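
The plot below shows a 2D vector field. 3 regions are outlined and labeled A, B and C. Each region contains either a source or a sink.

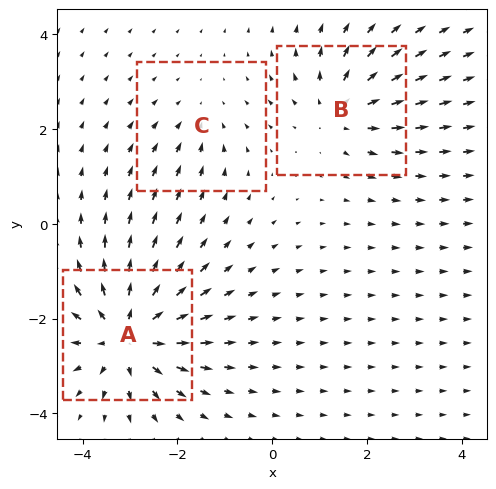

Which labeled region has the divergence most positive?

A

Divergence at each region's feature centre — A: about +5, B: about +3, C: about -2. Region A is most positive.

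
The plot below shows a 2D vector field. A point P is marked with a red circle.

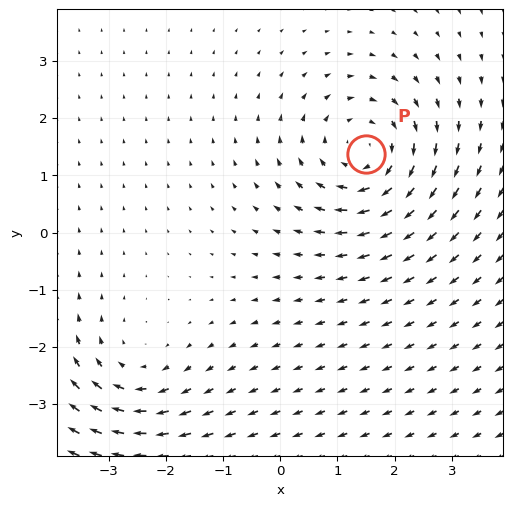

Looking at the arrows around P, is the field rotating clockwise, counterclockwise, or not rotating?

Near P at (1.5, 1.4) the arrows circulate clockwise. The curl (z-component) there is about -4; negative curl means clockwise rotation.

clockwise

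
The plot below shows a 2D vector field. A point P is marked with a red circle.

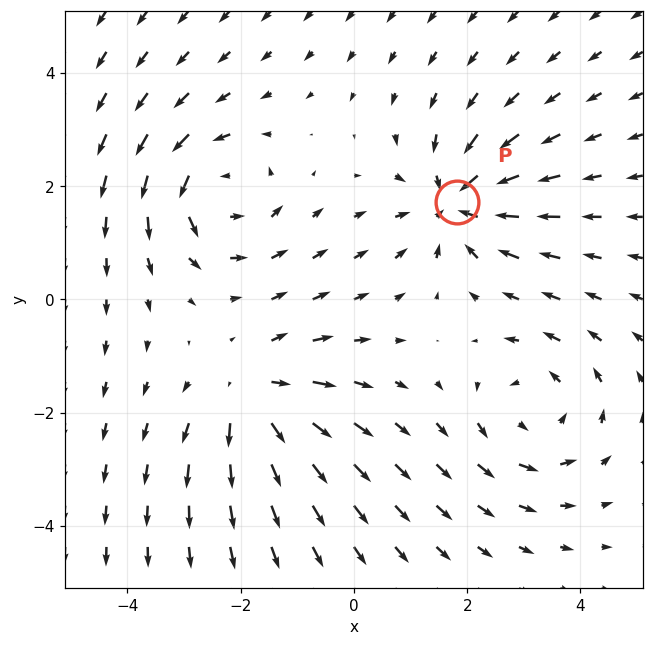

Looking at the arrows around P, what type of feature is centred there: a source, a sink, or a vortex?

sink

At P (1.8, 1.7) the arrows converge inward. Divergence about -5, curl ≈0 — negative divergence with near-zero curl is a sink.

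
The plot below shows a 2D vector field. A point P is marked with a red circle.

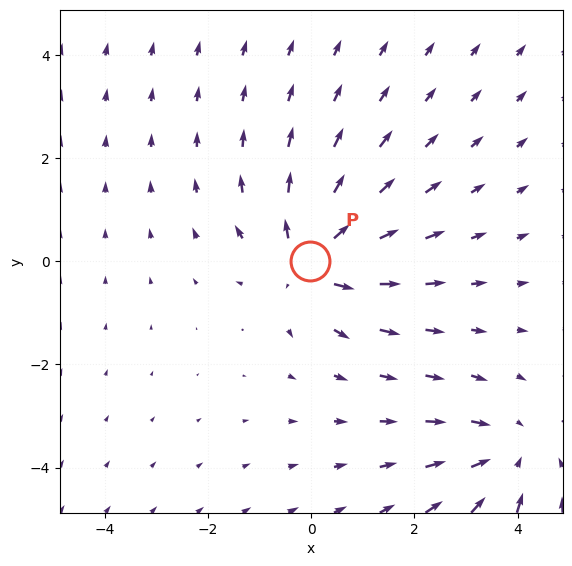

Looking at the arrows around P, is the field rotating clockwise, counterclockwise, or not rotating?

Near P at (-0.0, 0.0) the arrows show no circulation. The curl there is ≈0.

not rotating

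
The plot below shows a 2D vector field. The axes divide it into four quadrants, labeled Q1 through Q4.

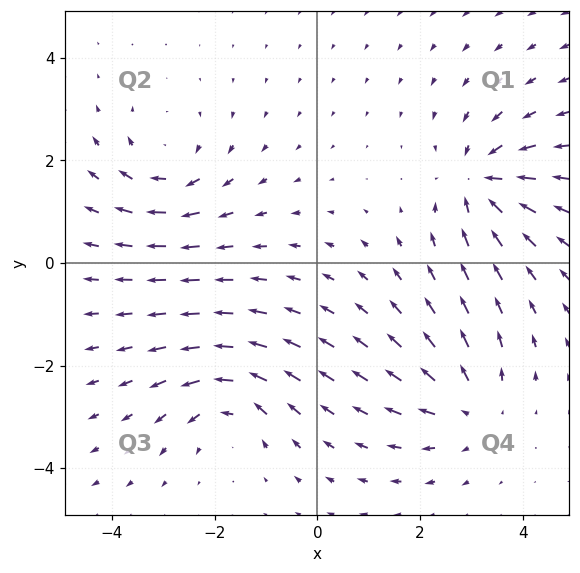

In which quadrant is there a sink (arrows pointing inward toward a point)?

The sink sits at approximately (3.2, 1.6), which lies in quadrant Q1. The divergence there is about -6, negative as expected for a sink.

Q1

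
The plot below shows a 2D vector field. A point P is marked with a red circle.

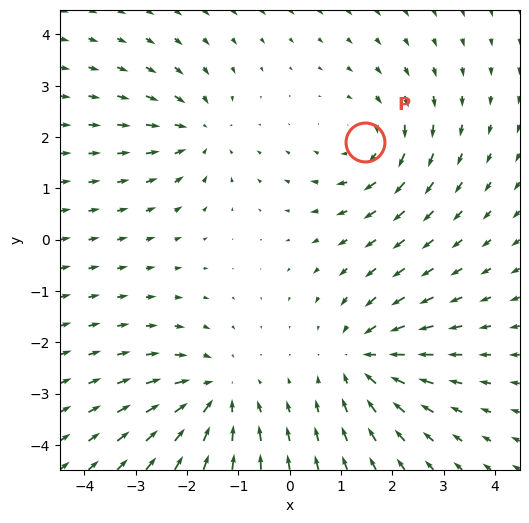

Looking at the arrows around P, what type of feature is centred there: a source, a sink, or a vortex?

vortex

At P (1.5, 1.9) the arrows circulate clockwise. Divergence ≈0, curl about -3 — near-zero divergence with nonzero curl is a vortex.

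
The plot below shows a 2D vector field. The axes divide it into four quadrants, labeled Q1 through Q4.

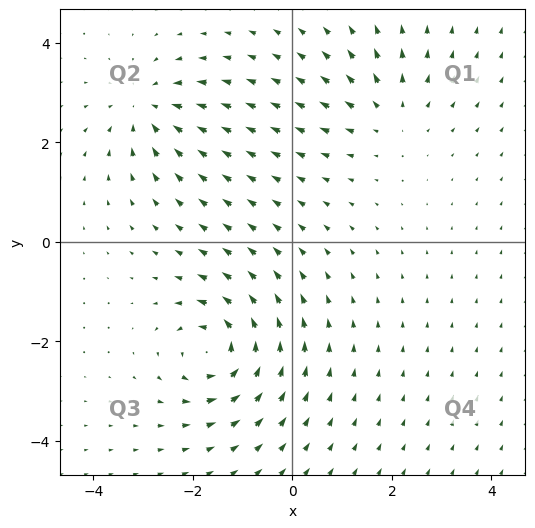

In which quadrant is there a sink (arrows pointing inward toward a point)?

Q2

The sink sits at approximately (-2.9, 2.7), which lies in quadrant Q2. The divergence there is about -4, negative as expected for a sink.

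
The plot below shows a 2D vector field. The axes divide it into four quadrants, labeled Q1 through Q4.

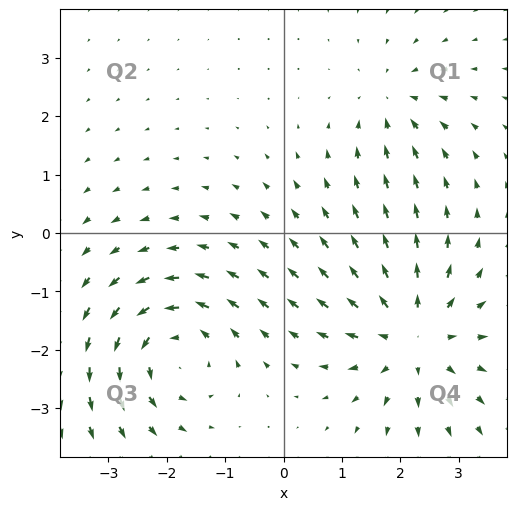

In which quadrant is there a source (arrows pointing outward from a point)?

Q4

The source sits at approximately (2.2, -1.8), which lies in quadrant Q4. The divergence there is about +5, positive as expected for a source.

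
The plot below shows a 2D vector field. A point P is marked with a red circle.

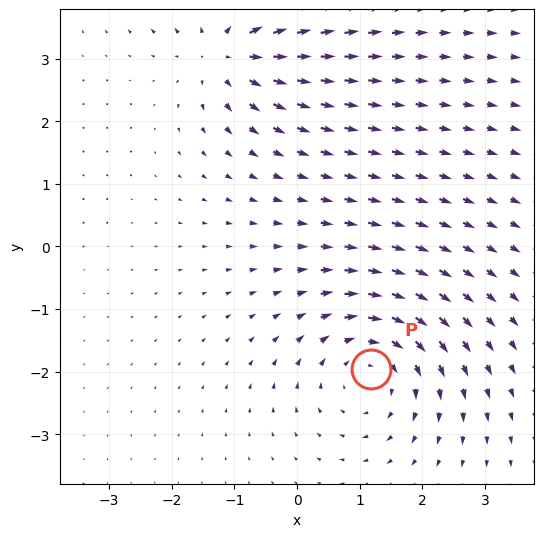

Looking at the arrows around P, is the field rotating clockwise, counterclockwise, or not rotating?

Near P at (1.2, -2.0) the arrows circulate clockwise. The curl (z-component) there is about -4; negative curl means clockwise rotation.

clockwise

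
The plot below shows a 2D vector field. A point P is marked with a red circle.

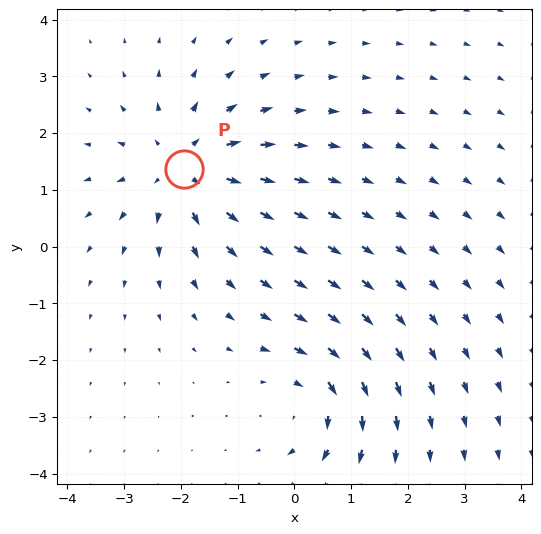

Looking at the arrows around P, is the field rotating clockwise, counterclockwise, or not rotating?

not rotating

Near P at (-1.9, 1.4) the arrows show no circulation. The curl there is ≈0.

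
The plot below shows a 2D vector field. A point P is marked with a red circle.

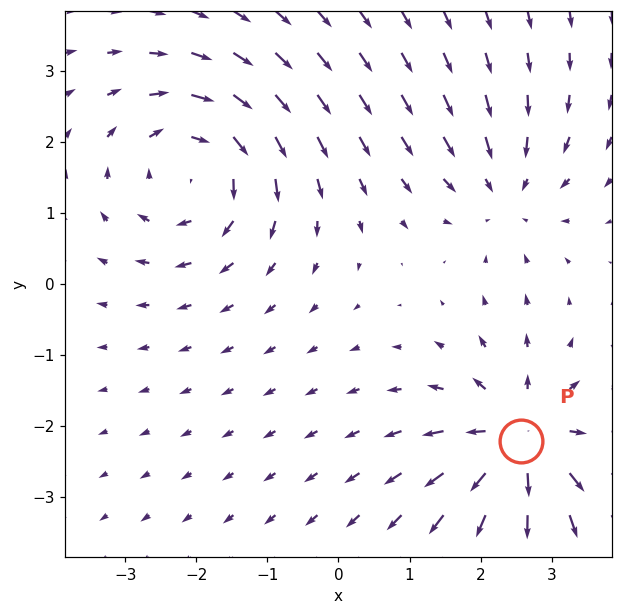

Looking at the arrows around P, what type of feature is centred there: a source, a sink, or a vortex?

source

At P (2.6, -2.2) the arrows spread outward. Divergence about +6, curl ≈0 — positive divergence with near-zero curl is a source.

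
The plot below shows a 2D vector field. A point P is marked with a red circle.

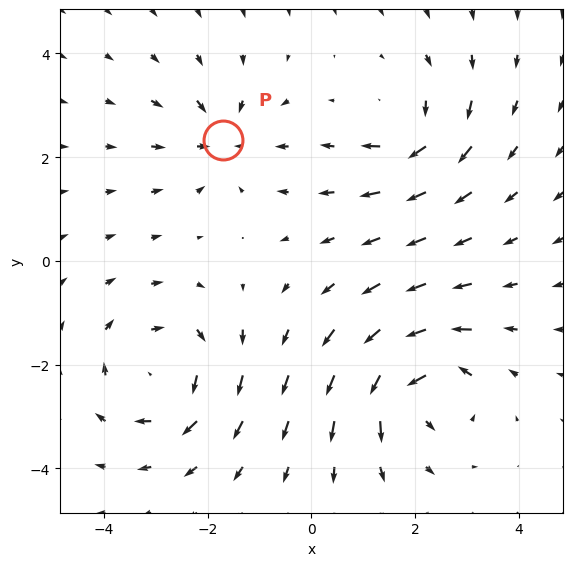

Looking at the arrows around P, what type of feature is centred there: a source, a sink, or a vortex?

At P (-1.7, 2.3) the arrows converge inward. Divergence about -4, curl ≈0 — negative divergence with near-zero curl is a sink.

sink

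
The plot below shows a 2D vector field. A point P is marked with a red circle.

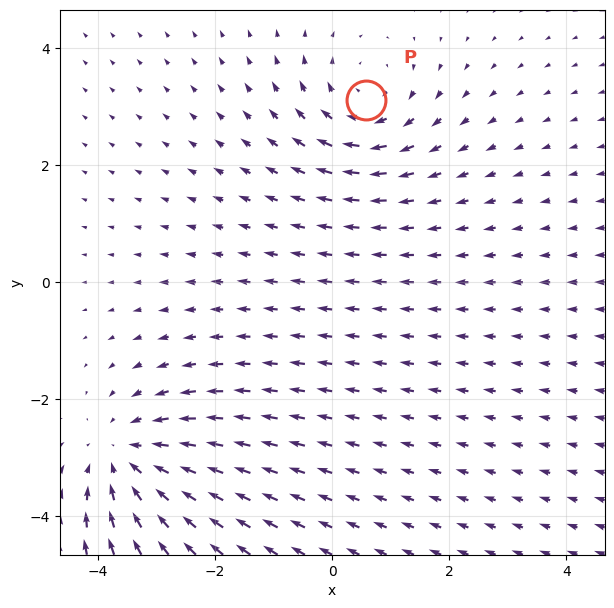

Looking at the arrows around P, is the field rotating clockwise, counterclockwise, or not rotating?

Near P at (0.6, 3.1) the arrows circulate clockwise. The curl (z-component) there is about -3; negative curl means clockwise rotation.

clockwise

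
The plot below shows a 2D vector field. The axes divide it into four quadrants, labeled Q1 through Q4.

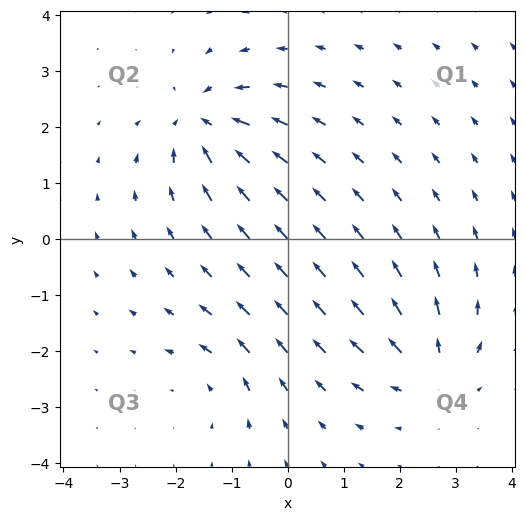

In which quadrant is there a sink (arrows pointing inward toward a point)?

The sink sits at approximately (-1.5, 2.1), which lies in quadrant Q2. The divergence there is about -6, negative as expected for a sink.

Q2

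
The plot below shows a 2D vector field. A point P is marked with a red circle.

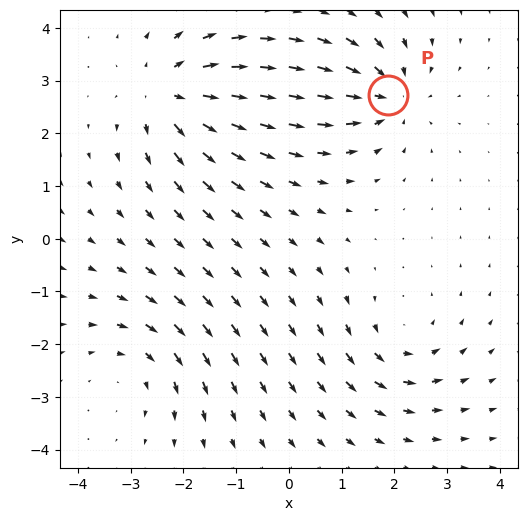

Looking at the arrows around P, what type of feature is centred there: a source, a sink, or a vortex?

sink

At P (1.9, 2.7) the arrows converge inward. Divergence about -5, curl ≈0 — negative divergence with near-zero curl is a sink.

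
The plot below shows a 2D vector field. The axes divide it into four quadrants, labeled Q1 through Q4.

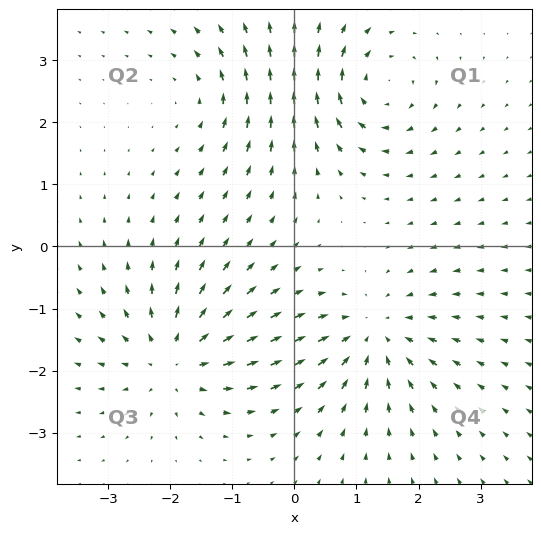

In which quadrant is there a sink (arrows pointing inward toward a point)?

Q4

The sink sits at approximately (1.3, -1.4), which lies in quadrant Q4. The divergence there is about -5, negative as expected for a sink.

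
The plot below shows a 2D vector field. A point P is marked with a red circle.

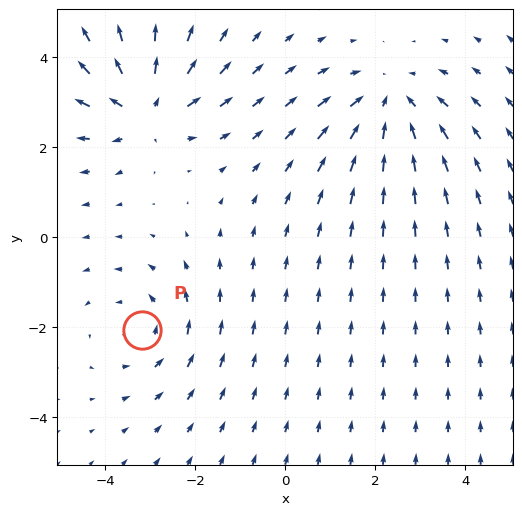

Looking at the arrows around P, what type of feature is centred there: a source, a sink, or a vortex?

At P (-3.2, -2.1) the arrows circulate counterclockwise. Divergence ≈0, curl about +2 — near-zero divergence with nonzero curl is a vortex.

vortex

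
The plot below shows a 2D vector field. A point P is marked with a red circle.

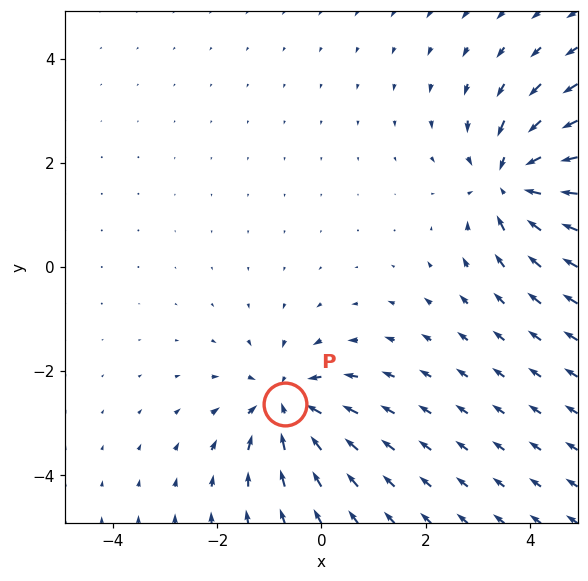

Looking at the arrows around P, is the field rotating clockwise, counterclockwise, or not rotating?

Near P at (-0.7, -2.6) the arrows show no circulation. The curl there is ≈0.

not rotating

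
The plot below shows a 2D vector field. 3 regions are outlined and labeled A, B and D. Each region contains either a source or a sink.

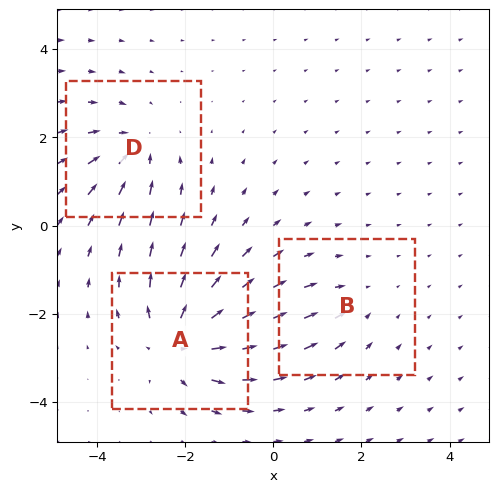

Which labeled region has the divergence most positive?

A

Divergence at each region's feature centre — A: about +6, B: about -2, D: about -4. Region A is most positive.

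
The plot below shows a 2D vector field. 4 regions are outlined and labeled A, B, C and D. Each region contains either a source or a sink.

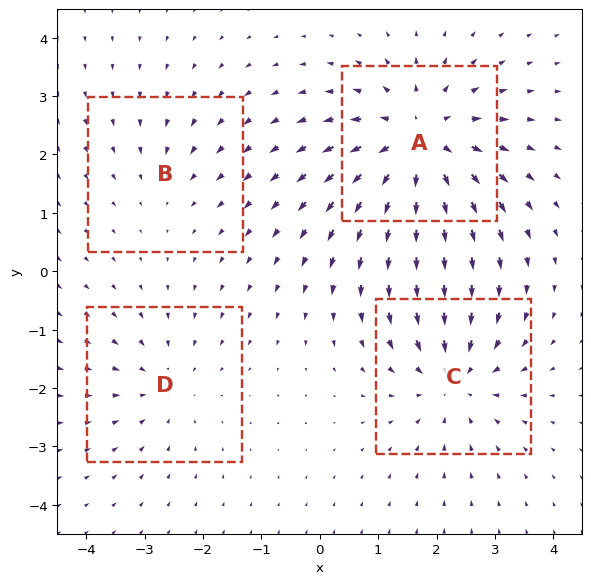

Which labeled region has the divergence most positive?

A

Divergence at each region's feature centre — A: about +6, B: about -2, C: about -5, D: about -3. Region A is most positive.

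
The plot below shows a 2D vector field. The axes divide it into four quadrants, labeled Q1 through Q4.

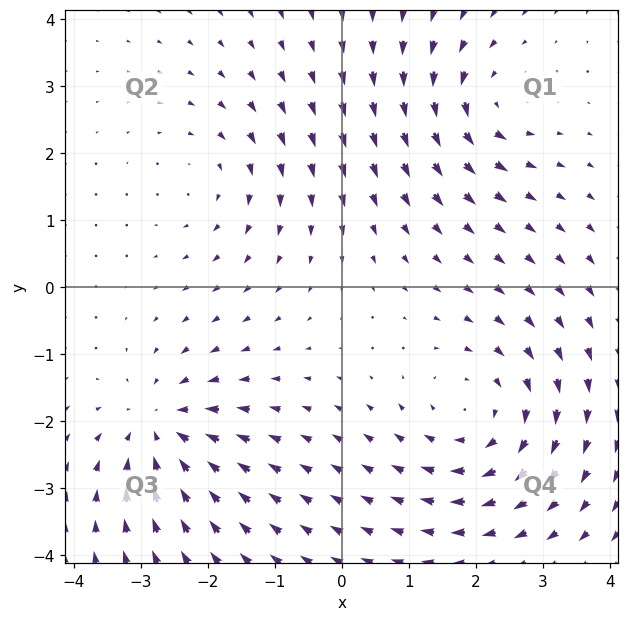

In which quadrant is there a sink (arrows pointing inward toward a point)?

Q3

The sink sits at approximately (-2.7, -2.1), which lies in quadrant Q3. The divergence there is about -5, negative as expected for a sink.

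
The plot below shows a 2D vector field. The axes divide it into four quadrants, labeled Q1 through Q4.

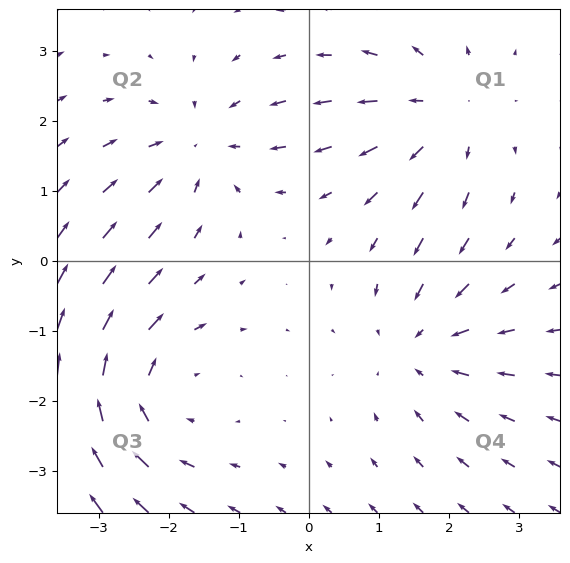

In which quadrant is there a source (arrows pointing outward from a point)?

The source sits at approximately (1.9, 2.1), which lies in quadrant Q1. The divergence there is about +3, positive as expected for a source.

Q1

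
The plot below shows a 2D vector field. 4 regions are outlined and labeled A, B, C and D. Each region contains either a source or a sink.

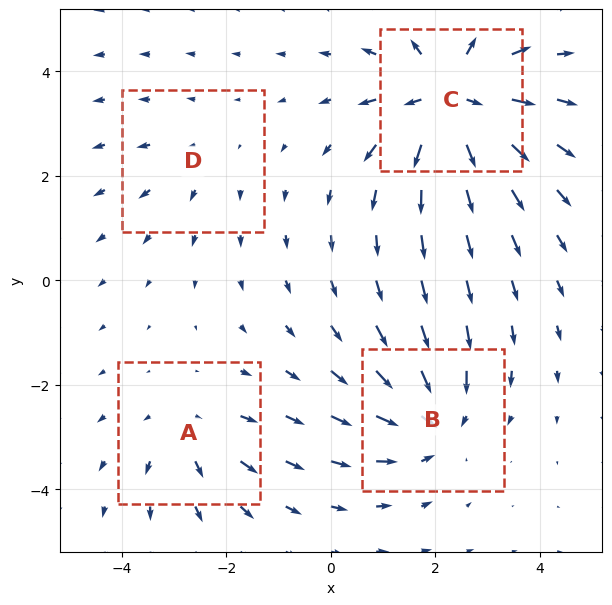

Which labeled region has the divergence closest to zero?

Divergence at each region's feature centre — A: about +3, B: about -5, C: about +7, D: about +2. Region D is closest to zero.

D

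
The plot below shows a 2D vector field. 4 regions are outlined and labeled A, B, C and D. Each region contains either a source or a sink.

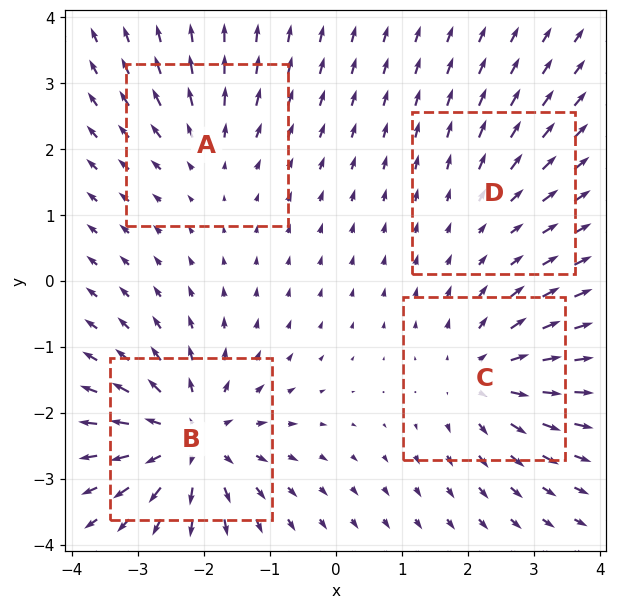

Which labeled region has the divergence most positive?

Divergence at each region's feature centre — A: about +3, B: about +7, C: about +5, D: about +2. Region B is most positive.

B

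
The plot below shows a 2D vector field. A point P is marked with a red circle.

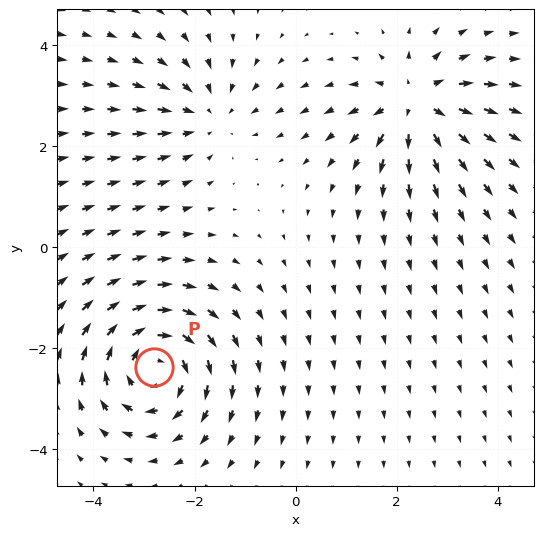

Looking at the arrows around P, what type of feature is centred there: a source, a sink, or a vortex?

vortex

At P (-2.8, -2.4) the arrows circulate clockwise. Divergence ≈0, curl about -5 — near-zero divergence with nonzero curl is a vortex.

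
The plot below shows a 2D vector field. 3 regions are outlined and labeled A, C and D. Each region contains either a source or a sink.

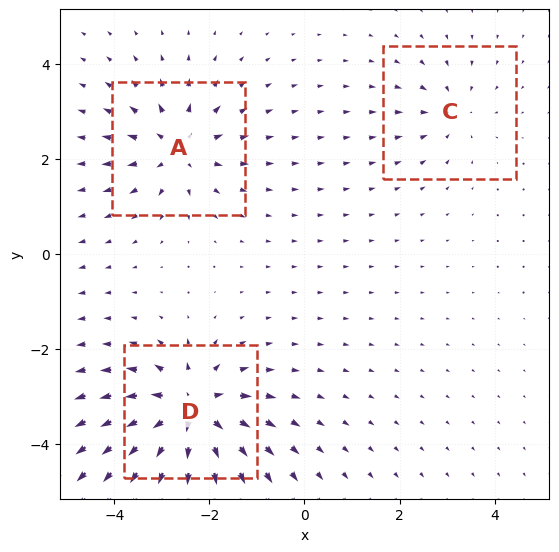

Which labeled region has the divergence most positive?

D

Divergence at each region's feature centre — A: about +4, C: about -2, D: about +6. Region D is most positive.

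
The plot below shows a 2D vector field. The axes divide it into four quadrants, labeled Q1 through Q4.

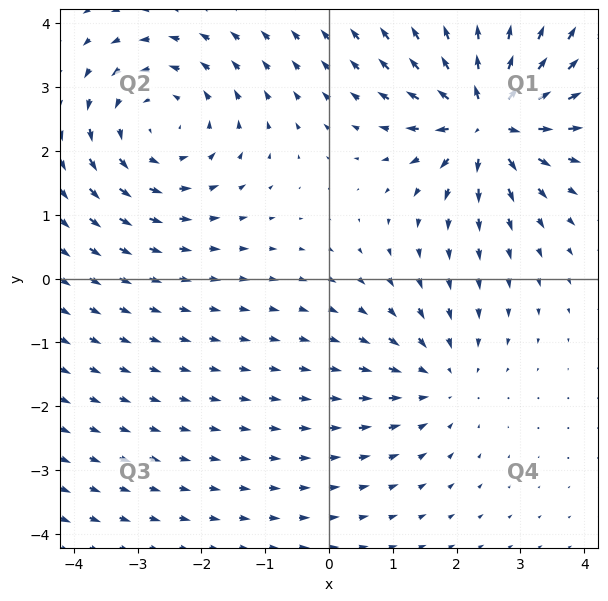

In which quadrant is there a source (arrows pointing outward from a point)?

Q1

The source sits at approximately (2.5, 2.5), which lies in quadrant Q1. The divergence there is about +7, positive as expected for a source.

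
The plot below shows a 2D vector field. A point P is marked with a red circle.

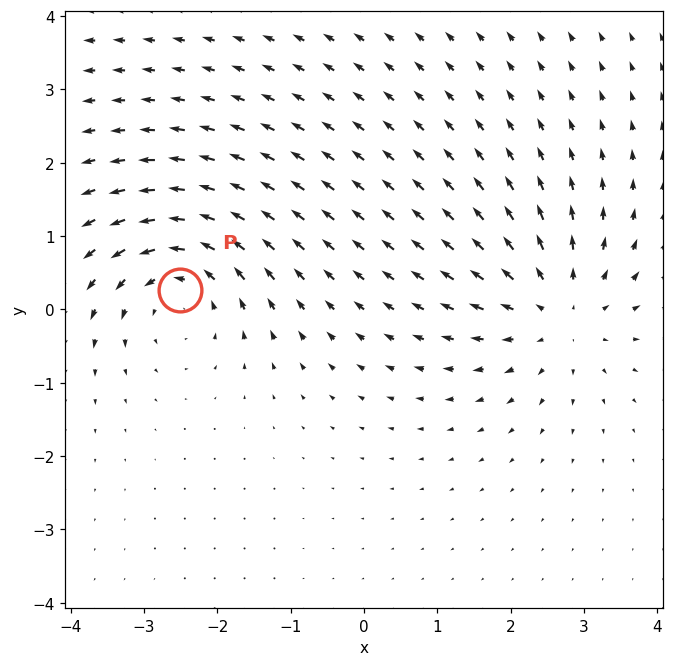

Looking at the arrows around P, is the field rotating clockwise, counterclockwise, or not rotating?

Near P at (-2.5, 0.3) the arrows circulate counterclockwise. The curl (z-component) there is about +3; positive curl means counterclockwise rotation.

counterclockwise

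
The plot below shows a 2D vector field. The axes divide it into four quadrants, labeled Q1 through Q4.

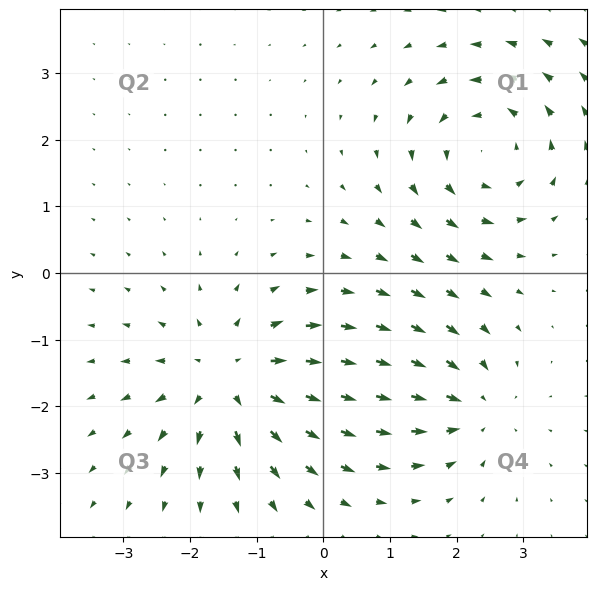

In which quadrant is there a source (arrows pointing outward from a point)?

The source sits at approximately (-1.4, -1.6), which lies in quadrant Q3. The divergence there is about +4, positive as expected for a source.

Q3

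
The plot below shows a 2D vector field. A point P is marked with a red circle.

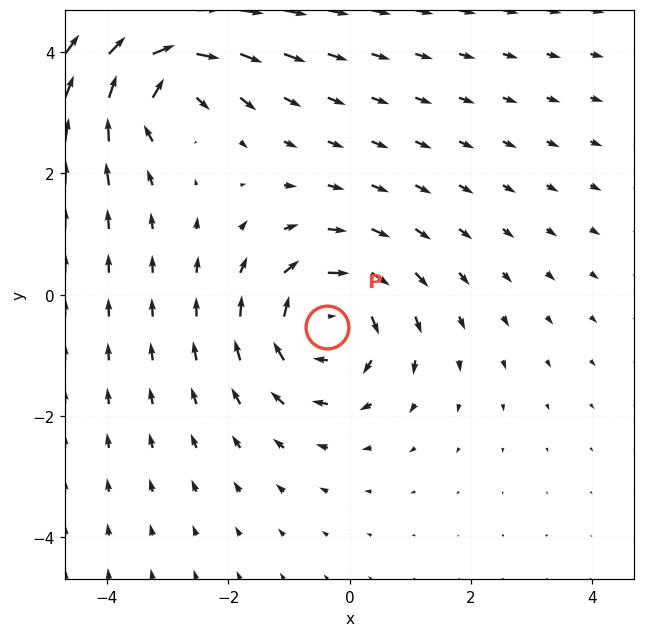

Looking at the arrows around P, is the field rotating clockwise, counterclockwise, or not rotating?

clockwise

Near P at (-0.4, -0.5) the arrows circulate clockwise. The curl (z-component) there is about -5; negative curl means clockwise rotation.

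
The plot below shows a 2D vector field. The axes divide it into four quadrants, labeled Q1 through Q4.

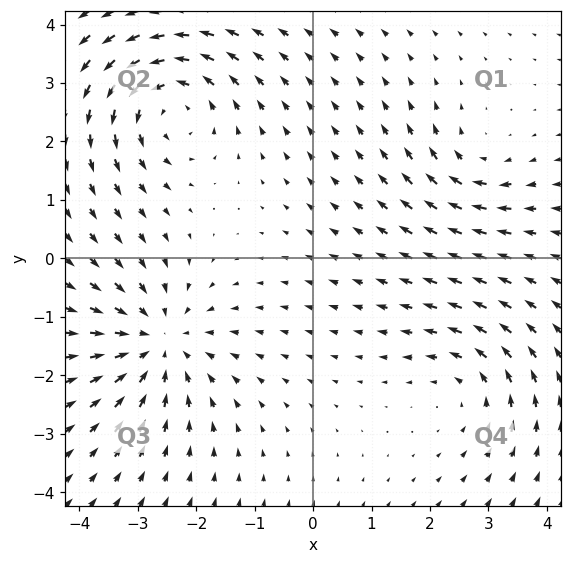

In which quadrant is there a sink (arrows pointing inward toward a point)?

Q3

The sink sits at approximately (-2.6, -1.4), which lies in quadrant Q3. The divergence there is about -4, negative as expected for a sink.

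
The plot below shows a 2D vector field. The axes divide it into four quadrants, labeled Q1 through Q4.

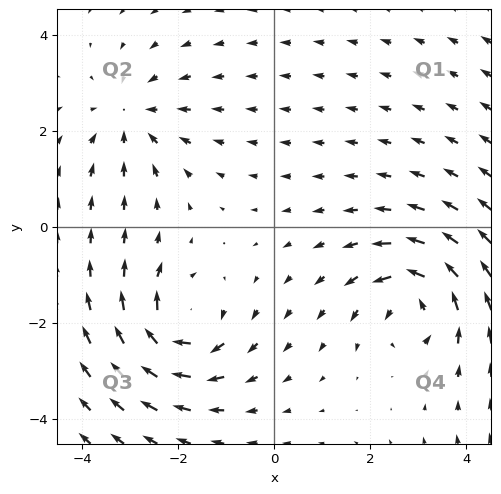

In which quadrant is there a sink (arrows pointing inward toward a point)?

Q2

The sink sits at approximately (-3.0, 2.3), which lies in quadrant Q2. The divergence there is about -3, negative as expected for a sink.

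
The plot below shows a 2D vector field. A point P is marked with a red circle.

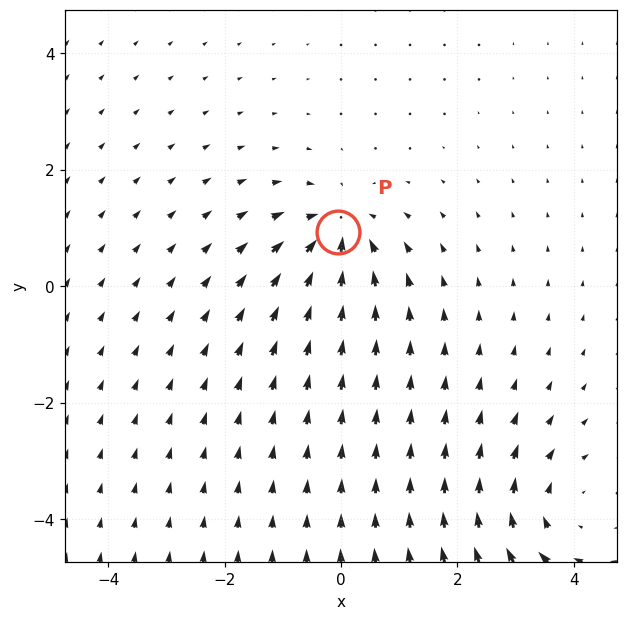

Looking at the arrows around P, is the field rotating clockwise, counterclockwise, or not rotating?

not rotating

Near P at (-0.1, 0.9) the arrows show no circulation. The curl there is ≈0.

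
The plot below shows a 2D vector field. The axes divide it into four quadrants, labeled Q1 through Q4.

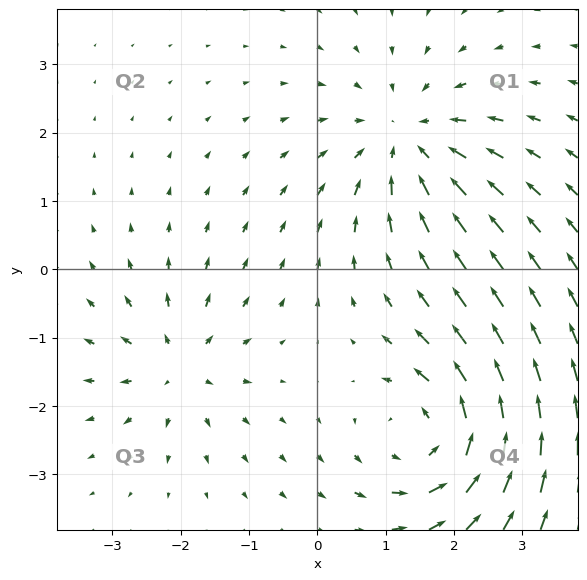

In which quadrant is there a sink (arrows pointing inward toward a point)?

The sink sits at approximately (1.3, 1.9), which lies in quadrant Q1. The divergence there is about -4, negative as expected for a sink.

Q1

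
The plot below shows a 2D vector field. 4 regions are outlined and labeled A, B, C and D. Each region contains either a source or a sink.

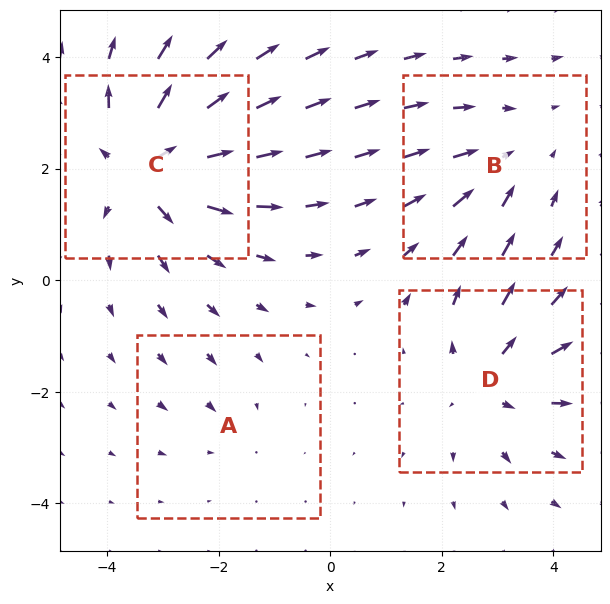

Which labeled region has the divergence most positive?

Divergence at each region's feature centre — A: about -2, B: about -3, C: about +6, D: about +4. Region C is most positive.

C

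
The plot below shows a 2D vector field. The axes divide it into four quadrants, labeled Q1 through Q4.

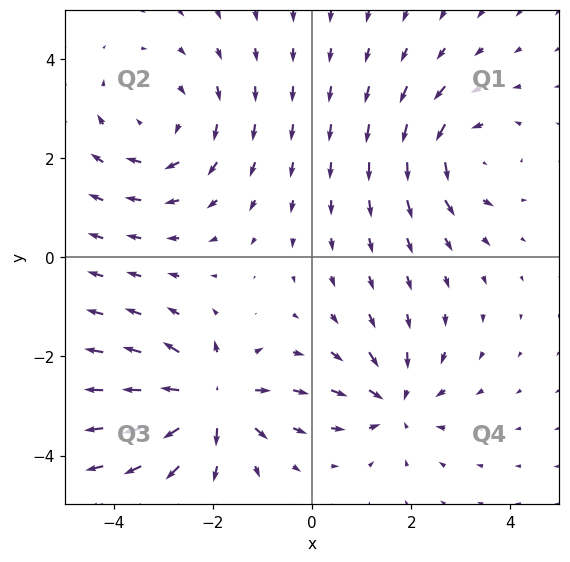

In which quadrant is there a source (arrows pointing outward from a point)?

The source sits at approximately (-2.0, -2.9), which lies in quadrant Q3. The divergence there is about +7, positive as expected for a source.

Q3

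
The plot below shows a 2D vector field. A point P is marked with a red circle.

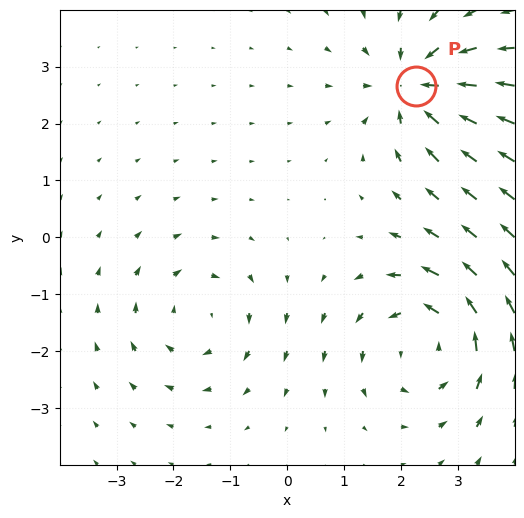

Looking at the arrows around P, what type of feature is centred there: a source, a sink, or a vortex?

sink

At P (2.3, 2.7) the arrows converge inward. Divergence about -5, curl ≈0 — negative divergence with near-zero curl is a sink.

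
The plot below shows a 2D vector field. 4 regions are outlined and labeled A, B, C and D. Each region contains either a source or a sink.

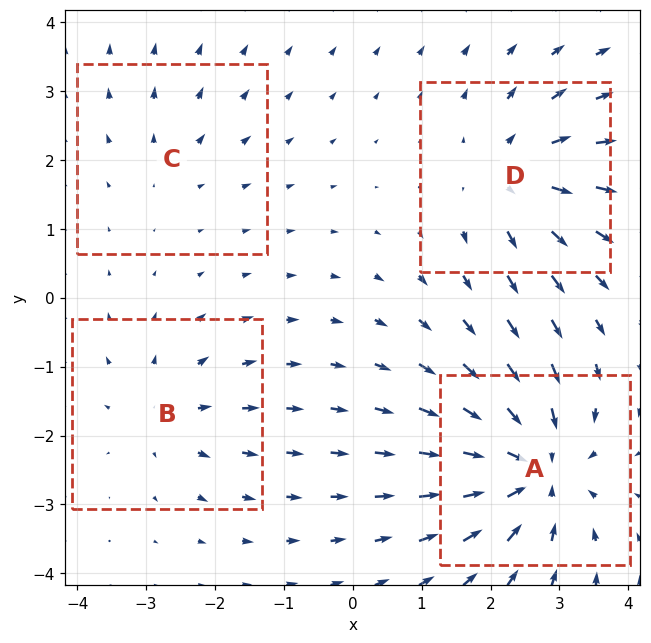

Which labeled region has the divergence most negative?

Divergence at each region's feature centre — A: about -7, B: about +4, C: about +2, D: about +5. Region A is most negative.

A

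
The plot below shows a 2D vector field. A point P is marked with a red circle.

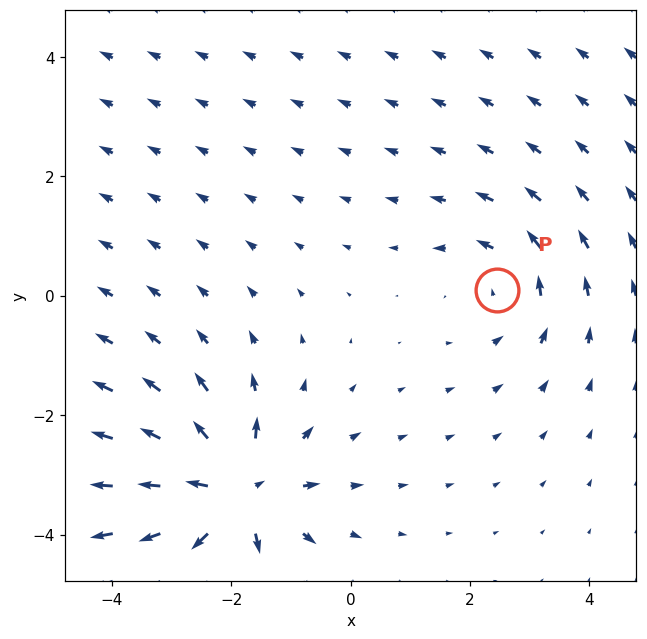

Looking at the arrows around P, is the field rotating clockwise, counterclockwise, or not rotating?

counterclockwise

Near P at (2.4, 0.1) the arrows circulate counterclockwise. The curl (z-component) there is about +3; positive curl means counterclockwise rotation.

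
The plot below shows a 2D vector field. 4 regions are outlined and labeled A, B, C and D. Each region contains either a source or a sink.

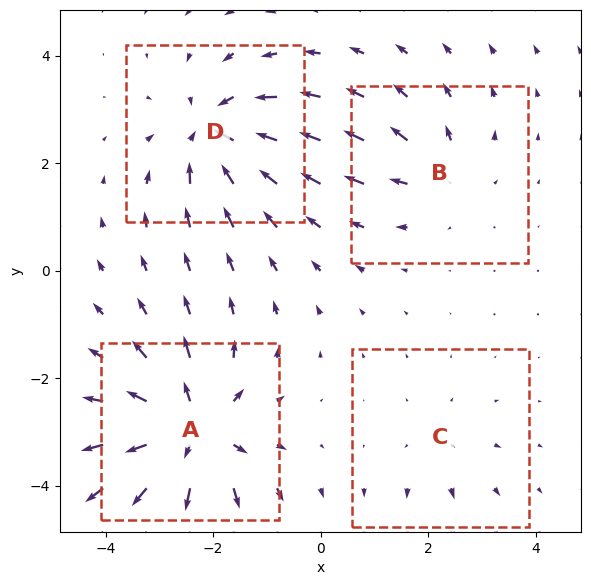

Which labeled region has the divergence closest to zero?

Divergence at each region's feature centre — A: about +7, B: about +3, C: about +2, D: about -6. Region C is closest to zero.

C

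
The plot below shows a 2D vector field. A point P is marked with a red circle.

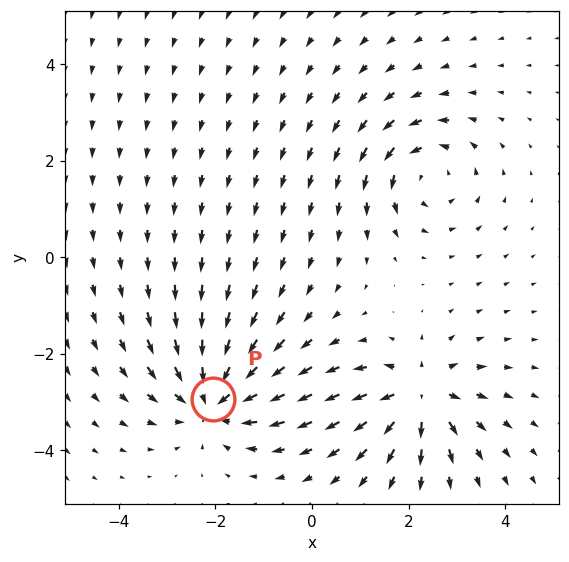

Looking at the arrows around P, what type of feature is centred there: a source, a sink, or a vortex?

sink

At P (-2.1, -2.9) the arrows converge inward. Divergence about -4, curl ≈0 — negative divergence with near-zero curl is a sink.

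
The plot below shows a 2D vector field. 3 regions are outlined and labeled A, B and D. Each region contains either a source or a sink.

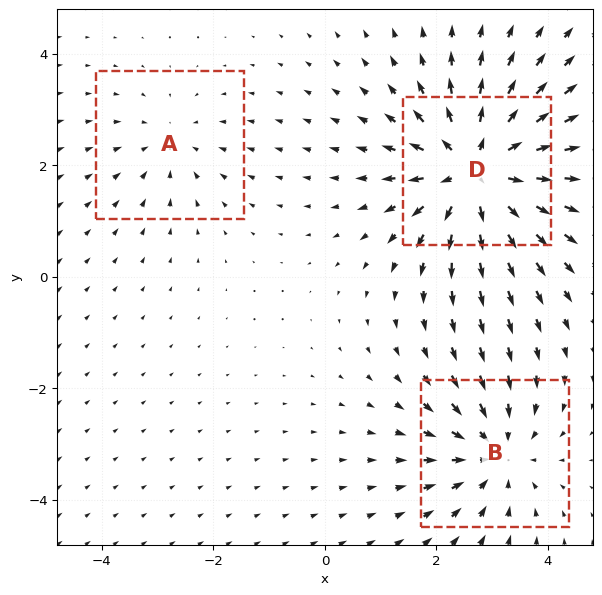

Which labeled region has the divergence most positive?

D

Divergence at each region's feature centre — A: about -2, B: about -3, D: about +5. Region D is most positive.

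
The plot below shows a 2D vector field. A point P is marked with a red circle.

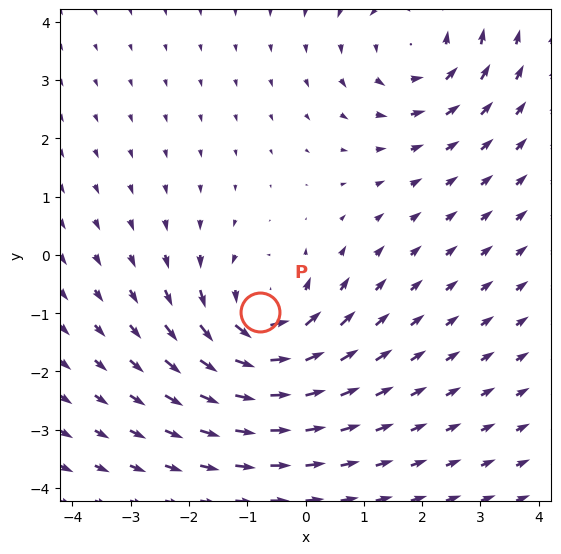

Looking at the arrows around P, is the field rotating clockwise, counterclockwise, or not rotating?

counterclockwise

Near P at (-0.8, -1.0) the arrows circulate counterclockwise. The curl (z-component) there is about +6; positive curl means counterclockwise rotation.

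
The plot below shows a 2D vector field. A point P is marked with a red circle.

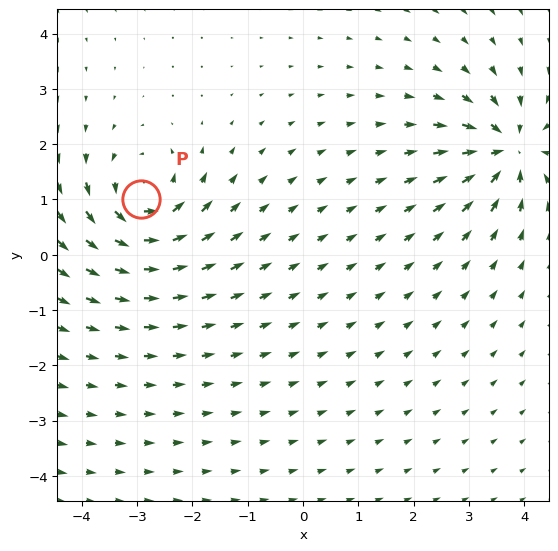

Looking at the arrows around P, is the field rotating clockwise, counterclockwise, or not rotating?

counterclockwise

Near P at (-2.9, 1.0) the arrows circulate counterclockwise. The curl (z-component) there is about +5; positive curl means counterclockwise rotation.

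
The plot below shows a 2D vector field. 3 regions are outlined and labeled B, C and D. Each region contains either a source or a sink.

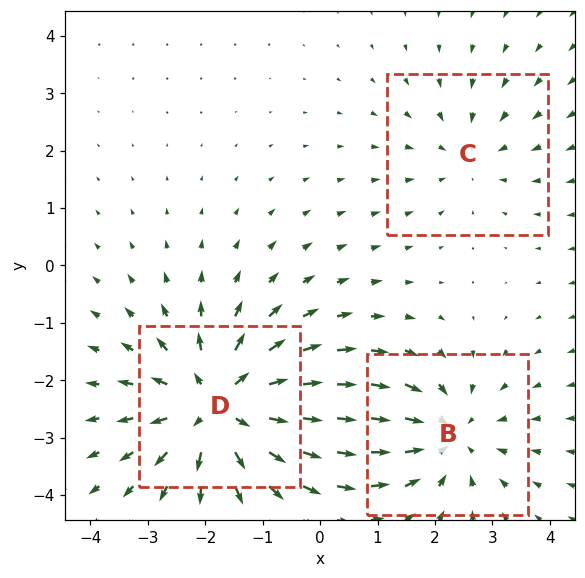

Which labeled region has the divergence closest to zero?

C

Divergence at each region's feature centre — B: about -3, C: about -2, D: about +4. Region C is closest to zero.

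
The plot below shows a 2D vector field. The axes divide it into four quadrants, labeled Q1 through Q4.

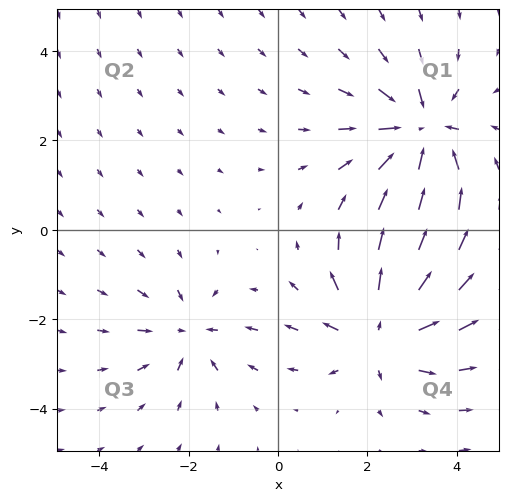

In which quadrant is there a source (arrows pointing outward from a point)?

Q4

The source sits at approximately (2.3, -2.3), which lies in quadrant Q4. The divergence there is about +5, positive as expected for a source.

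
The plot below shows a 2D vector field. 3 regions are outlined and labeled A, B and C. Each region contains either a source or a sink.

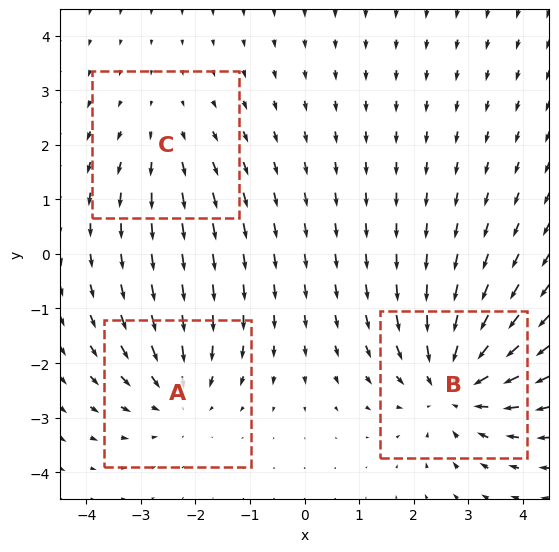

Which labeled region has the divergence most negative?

B

Divergence at each region's feature centre — A: about -3, B: about -4, C: about +2. Region B is most negative.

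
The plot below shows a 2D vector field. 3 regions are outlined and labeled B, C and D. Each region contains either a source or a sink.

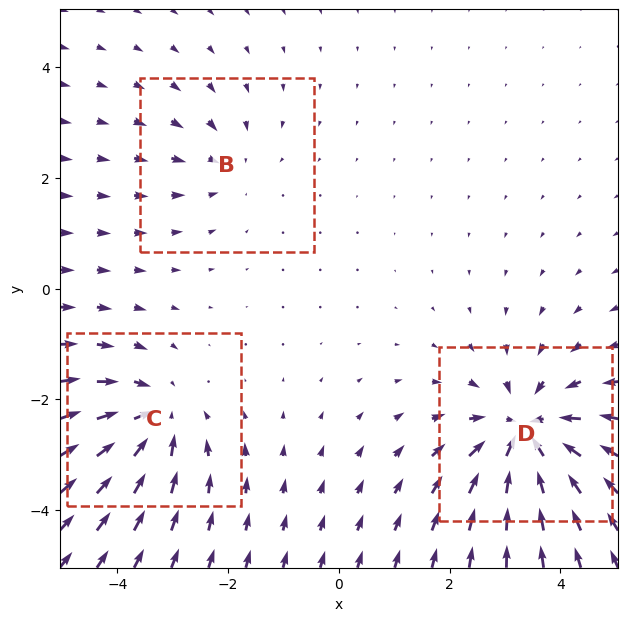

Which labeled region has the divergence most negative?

D

Divergence at each region's feature centre — B: about -2, C: about -4, D: about -5. Region D is most negative.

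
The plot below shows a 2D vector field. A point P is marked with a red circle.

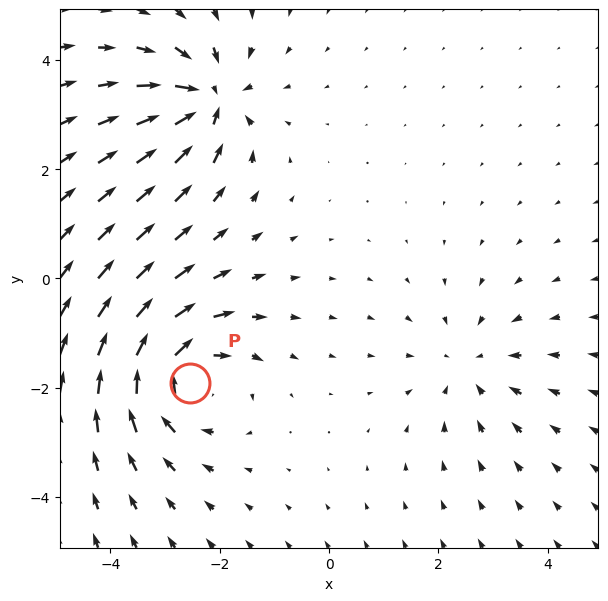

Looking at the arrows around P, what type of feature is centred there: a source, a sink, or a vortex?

At P (-2.6, -1.9) the arrows circulate clockwise. Divergence ≈0, curl about -4 — near-zero divergence with nonzero curl is a vortex.

vortex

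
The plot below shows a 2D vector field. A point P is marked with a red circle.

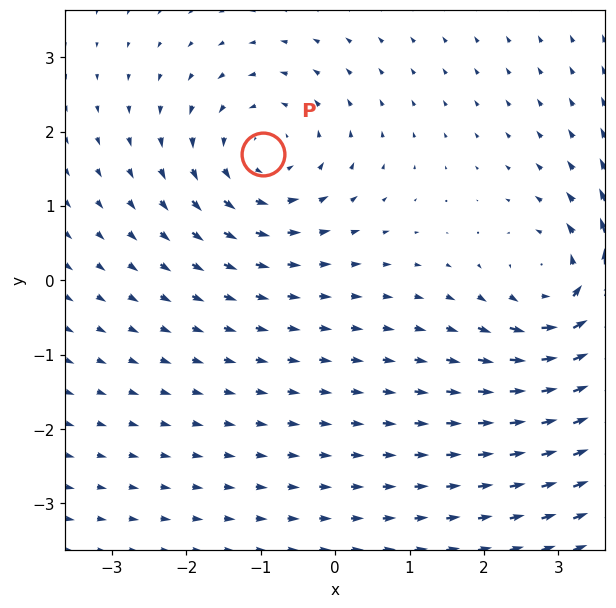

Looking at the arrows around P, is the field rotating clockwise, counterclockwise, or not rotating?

Near P at (-1.0, 1.7) the arrows circulate counterclockwise. The curl (z-component) there is about +4; positive curl means counterclockwise rotation.

counterclockwise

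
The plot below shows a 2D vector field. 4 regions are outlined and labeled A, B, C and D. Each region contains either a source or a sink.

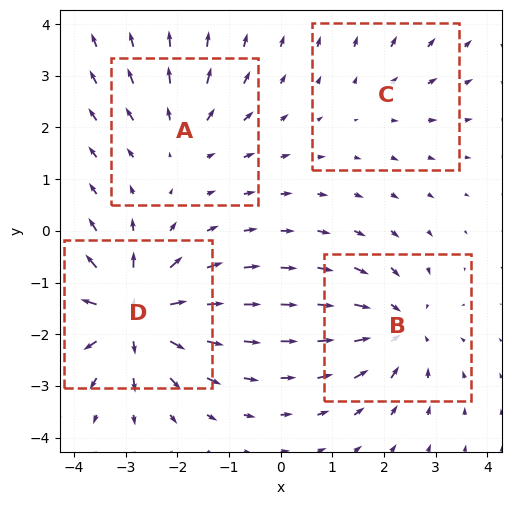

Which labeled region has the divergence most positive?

D

Divergence at each region's feature centre — A: about +3, B: about -5, C: about +2, D: about +7. Region D is most positive.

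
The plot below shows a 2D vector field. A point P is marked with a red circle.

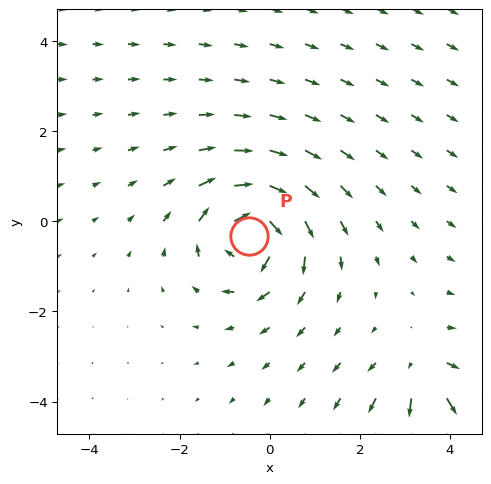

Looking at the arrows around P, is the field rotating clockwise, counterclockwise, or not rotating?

Near P at (-0.5, -0.3) the arrows circulate clockwise. The curl (z-component) there is about -5; negative curl means clockwise rotation.

clockwise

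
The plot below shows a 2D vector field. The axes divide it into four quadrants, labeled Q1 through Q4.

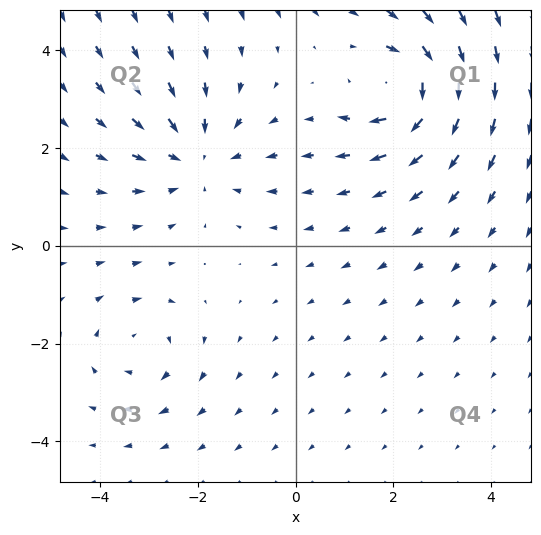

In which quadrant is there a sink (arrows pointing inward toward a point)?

Q2

The sink sits at approximately (-2.0, 1.8), which lies in quadrant Q2. The divergence there is about -3, negative as expected for a sink.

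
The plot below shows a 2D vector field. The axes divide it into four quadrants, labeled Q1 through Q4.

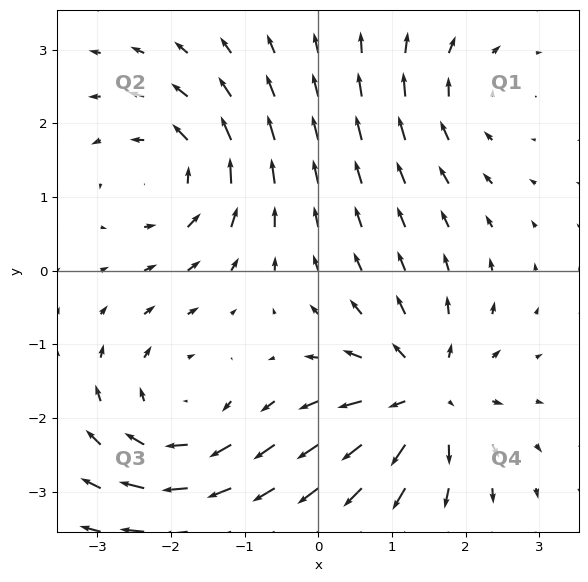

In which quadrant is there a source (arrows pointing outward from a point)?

The source sits at approximately (1.4, -1.7), which lies in quadrant Q4. The divergence there is about +5, positive as expected for a source.

Q4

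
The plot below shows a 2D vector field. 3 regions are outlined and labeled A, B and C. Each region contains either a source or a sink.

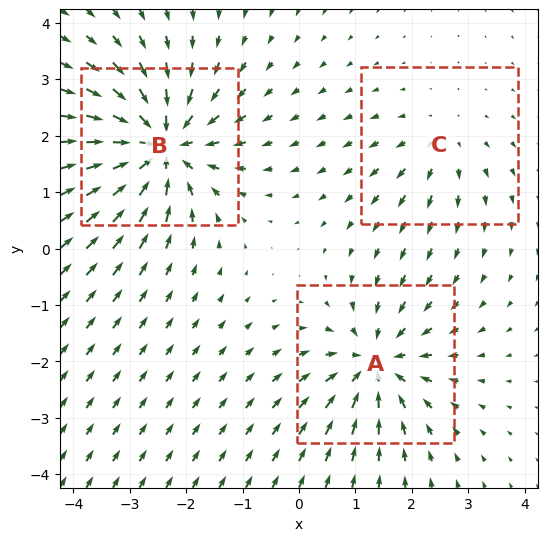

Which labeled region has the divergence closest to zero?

C

Divergence at each region's feature centre — A: about -4, B: about -6, C: about +2. Region C is closest to zero.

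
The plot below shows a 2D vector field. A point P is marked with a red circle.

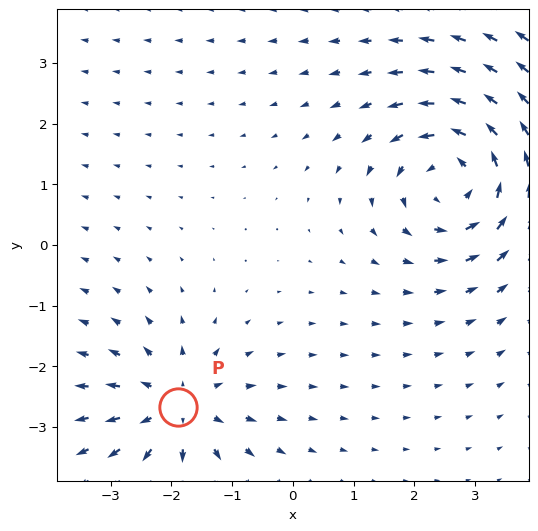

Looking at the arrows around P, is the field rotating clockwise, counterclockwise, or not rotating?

not rotating

Near P at (-1.9, -2.7) the arrows show no circulation. The curl there is ≈0.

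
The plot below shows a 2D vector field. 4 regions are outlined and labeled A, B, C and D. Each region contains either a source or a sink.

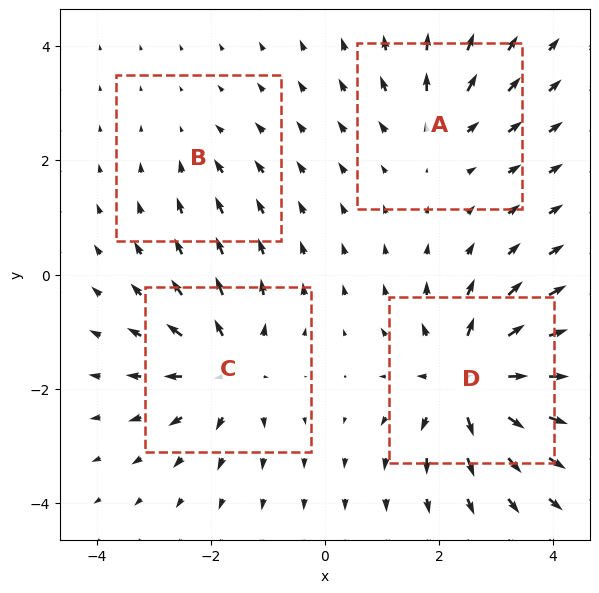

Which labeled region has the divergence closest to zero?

Divergence at each region's feature centre — A: about +4, B: about -2, C: about +6, D: about +8. Region B is closest to zero.

B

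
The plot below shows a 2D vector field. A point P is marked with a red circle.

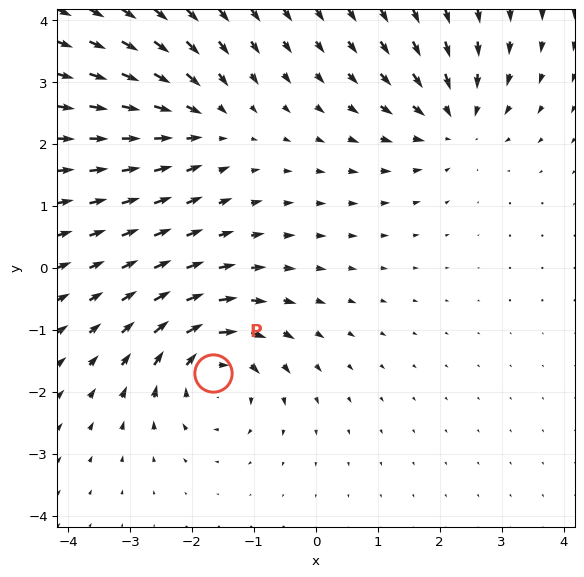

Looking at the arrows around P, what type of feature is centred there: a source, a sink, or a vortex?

vortex

At P (-1.7, -1.7) the arrows circulate clockwise. Divergence ≈0, curl about -6 — near-zero divergence with nonzero curl is a vortex.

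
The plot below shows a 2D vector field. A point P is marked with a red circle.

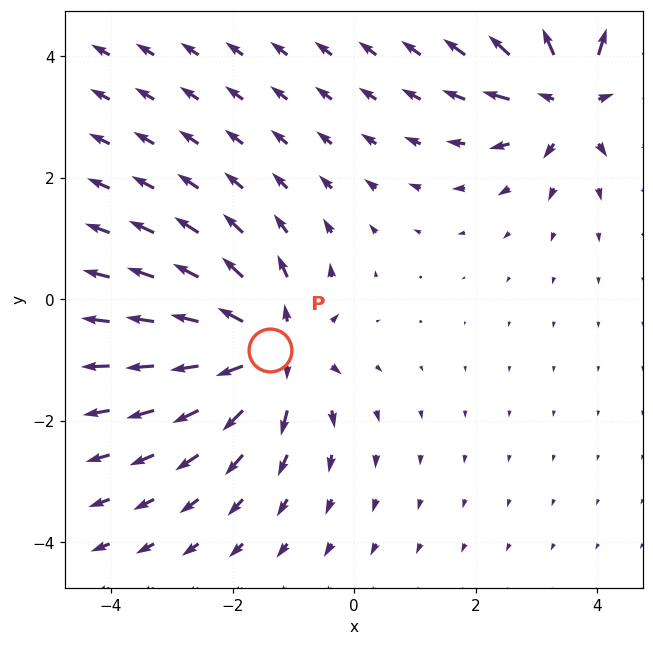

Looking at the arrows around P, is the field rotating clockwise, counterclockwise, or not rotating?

not rotating

Near P at (-1.4, -0.8) the arrows show no circulation. The curl there is ≈0.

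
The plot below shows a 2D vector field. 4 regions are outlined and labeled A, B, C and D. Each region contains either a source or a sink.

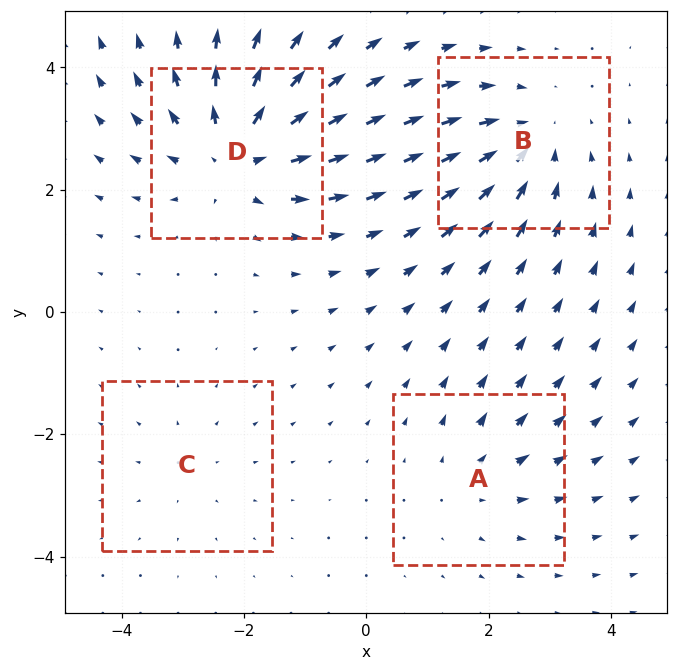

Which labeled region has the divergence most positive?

Divergence at each region's feature centre — A: about +3, B: about -4, C: about +2, D: about +6. Region D is most positive.

D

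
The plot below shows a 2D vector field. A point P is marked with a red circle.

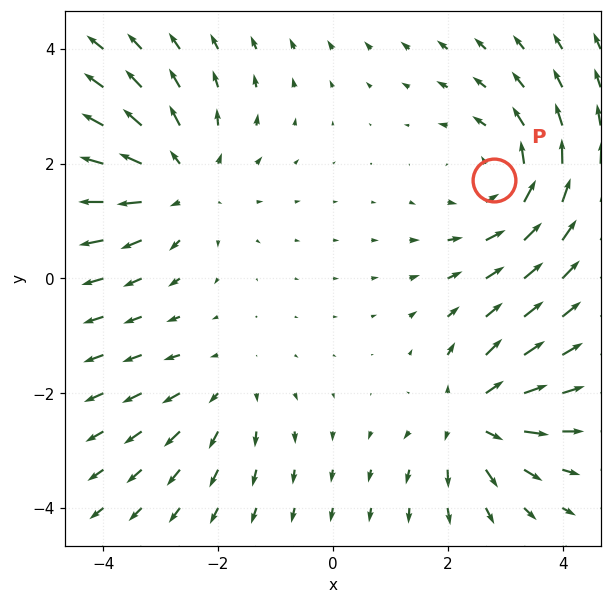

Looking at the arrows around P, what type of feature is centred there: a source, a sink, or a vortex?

At P (2.8, 1.7) the arrows circulate counterclockwise. Divergence ≈0, curl about +3 — near-zero divergence with nonzero curl is a vortex.

vortex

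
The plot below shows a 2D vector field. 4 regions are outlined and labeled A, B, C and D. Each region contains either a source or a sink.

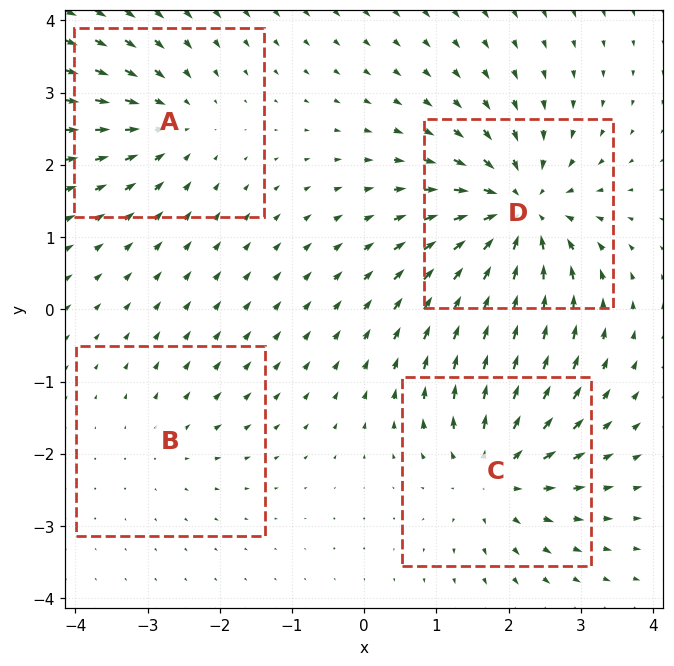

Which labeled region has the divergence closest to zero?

B

Divergence at each region's feature centre — A: about -4, B: about +2, C: about +5, D: about -7. Region B is closest to zero.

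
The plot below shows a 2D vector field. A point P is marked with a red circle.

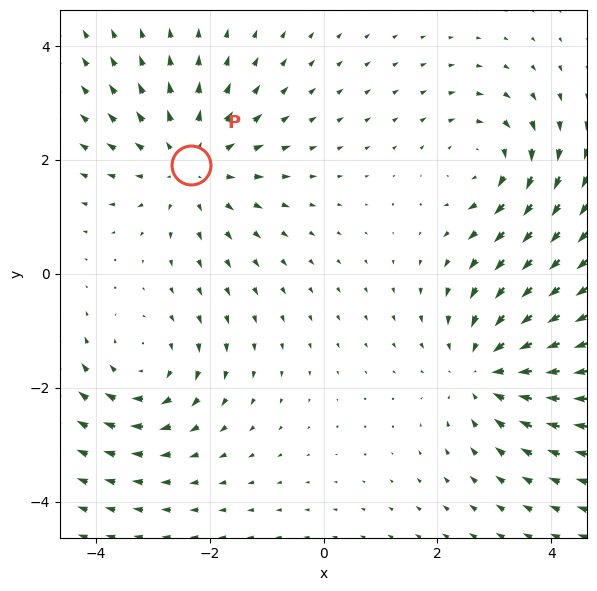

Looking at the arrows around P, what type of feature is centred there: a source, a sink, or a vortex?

At P (-2.3, 1.9) the arrows spread outward. Divergence about +4, curl ≈0 — positive divergence with near-zero curl is a source.

source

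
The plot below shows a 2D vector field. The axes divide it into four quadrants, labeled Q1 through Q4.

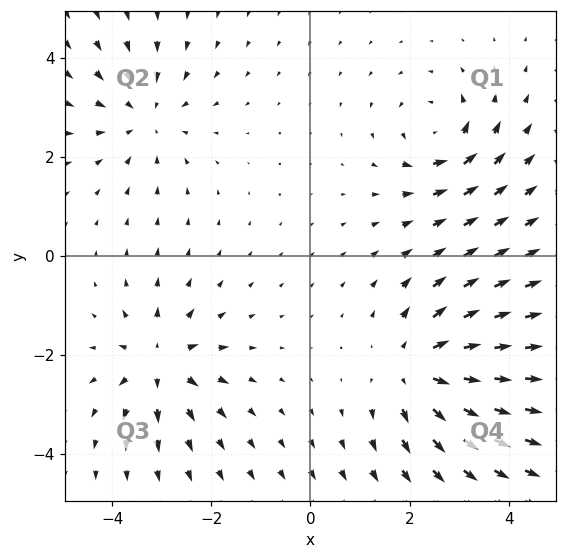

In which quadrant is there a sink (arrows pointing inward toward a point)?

The sink sits at approximately (-3.3, 2.8), which lies in quadrant Q2. The divergence there is about -3, negative as expected for a sink.

Q2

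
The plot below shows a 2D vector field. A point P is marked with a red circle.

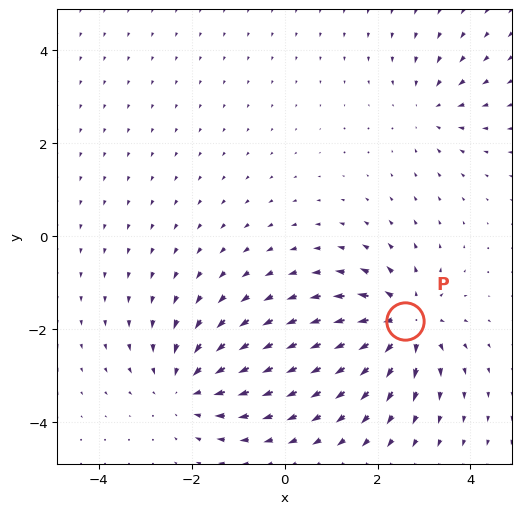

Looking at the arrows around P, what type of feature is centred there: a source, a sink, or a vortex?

source

At P (2.6, -1.8) the arrows spread outward. Divergence about +6, curl ≈0 — positive divergence with near-zero curl is a source.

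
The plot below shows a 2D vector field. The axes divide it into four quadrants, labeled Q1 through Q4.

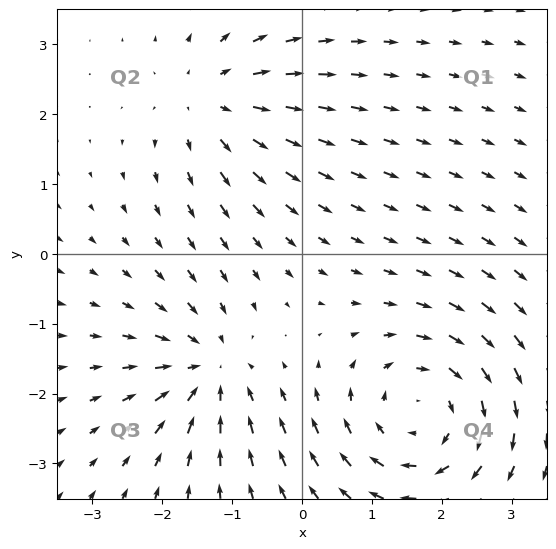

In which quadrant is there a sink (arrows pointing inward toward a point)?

The sink sits at approximately (-1.3, -1.7), which lies in quadrant Q3. The divergence there is about -4, negative as expected for a sink.

Q3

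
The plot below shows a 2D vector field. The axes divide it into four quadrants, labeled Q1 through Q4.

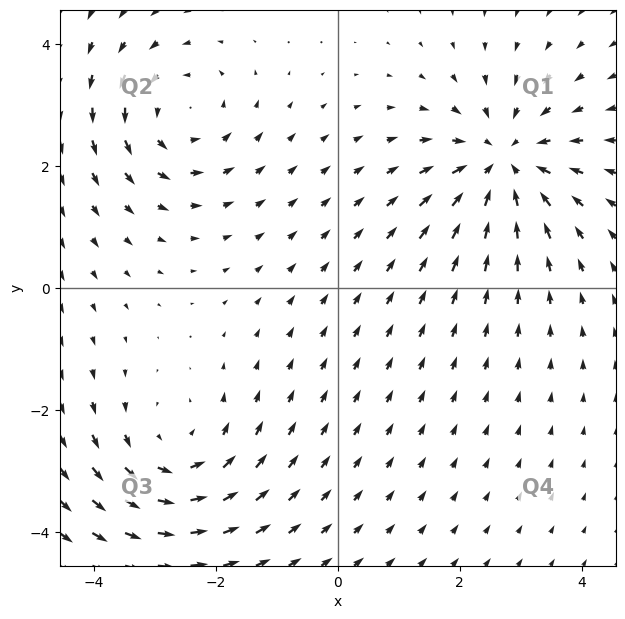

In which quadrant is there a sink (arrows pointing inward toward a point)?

The sink sits at approximately (2.7, 2.1), which lies in quadrant Q1. The divergence there is about -5, negative as expected for a sink.

Q1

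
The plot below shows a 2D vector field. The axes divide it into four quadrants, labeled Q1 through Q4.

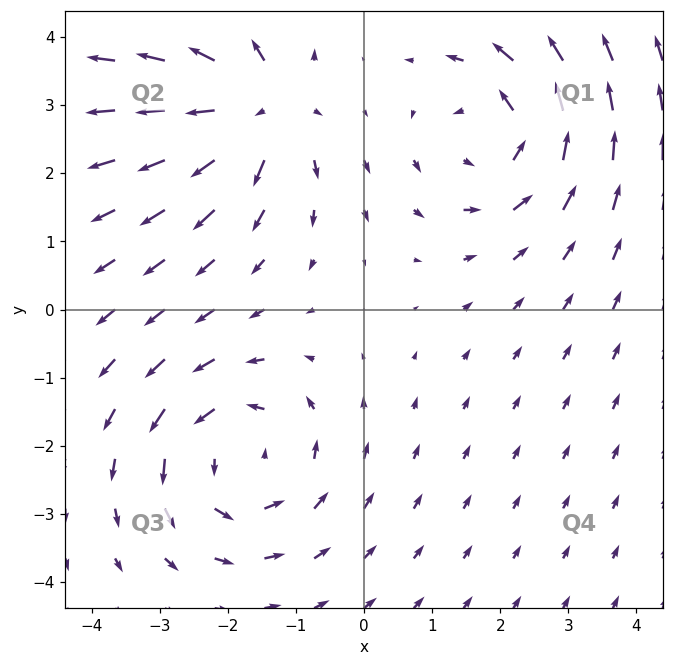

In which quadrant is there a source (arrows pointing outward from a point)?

The source sits at approximately (-1.6, 3.0), which lies in quadrant Q2. The divergence there is about +5, positive as expected for a source.

Q2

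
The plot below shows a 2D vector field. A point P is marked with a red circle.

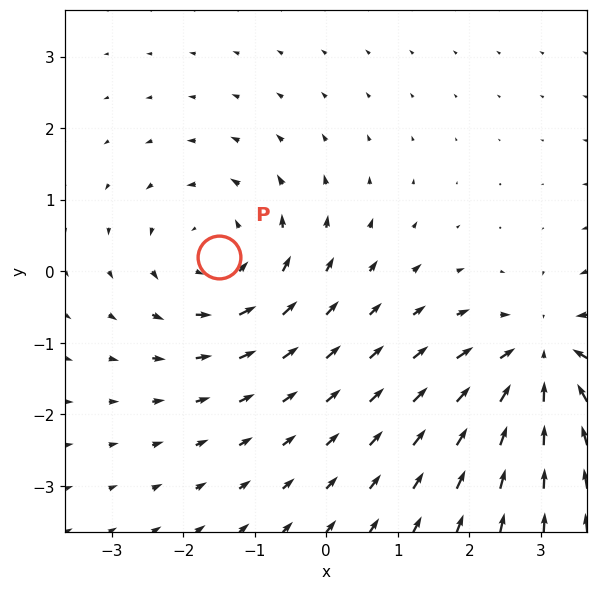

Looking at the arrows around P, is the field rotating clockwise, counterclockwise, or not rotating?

counterclockwise

Near P at (-1.5, 0.2) the arrows circulate counterclockwise. The curl (z-component) there is about +4; positive curl means counterclockwise rotation.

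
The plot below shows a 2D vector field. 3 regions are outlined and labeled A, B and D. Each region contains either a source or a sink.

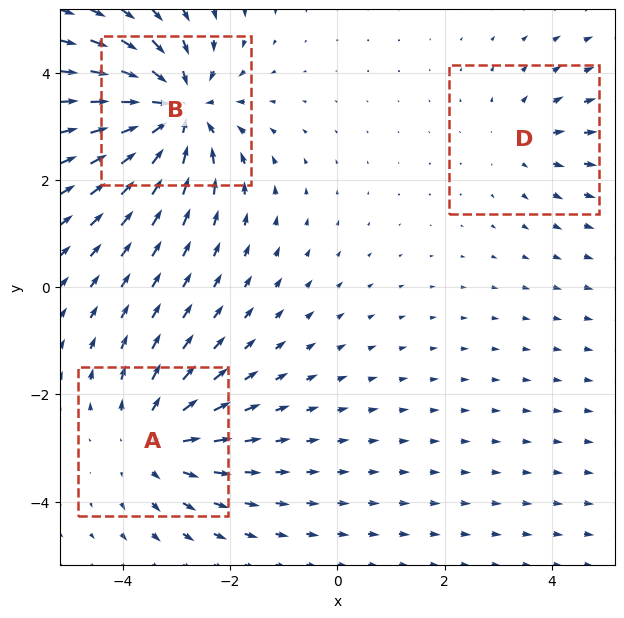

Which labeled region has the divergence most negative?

Divergence at each region's feature centre — A: about +3, B: about -5, D: about +2. Region B is most negative.

B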